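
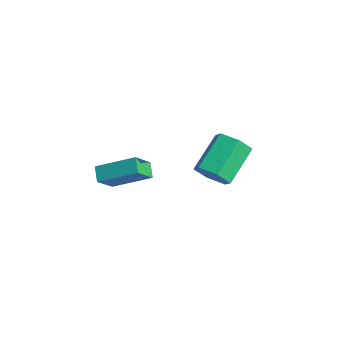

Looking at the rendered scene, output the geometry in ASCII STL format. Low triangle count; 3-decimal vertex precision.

solid 
facet normal -0.791 0.286 0.541
outer loop
vertex 3.841 -2.472 4.636
vertex 3.484 -1.552 3.628
vertex 2.704 -3.904 3.732
endloop
endfacet
facet normal 0.253 -0.652 0.715
outer loop
vertex 3.376 -4.148 3.272
vertex 3.841 -2.472 4.636
vertex 2.704 -3.904 3.732
endloop
endfacet
facet normal -0.791 0.286 0.541
outer loop
vertex 2.704 -3.904 3.732
vertex 3.484 -1.552 3.628
vertex 2.347 -2.985 2.724
endloop
endfacet
facet normal -0.558 -0.702 -0.443
outer loop
vertex 2.347 -2.985 2.724
vertex 3.376 -4.148 3.272
vertex 2.704 -3.904 3.732
endloop
endfacet
facet normal 0.558 0.702 0.443
outer loop
vertex 3.841 -2.472 4.636
vertex 4.156 -1.796 3.168
vertex 3.484 -1.552 3.628
endloop
endfacet
facet normal 0.253 -0.652 0.715
outer loop
vertex 4.513 -2.715 4.176
vertex 3.841 -2.472 4.636
vertex 3.376 -4.148 3.272
endloop
endfacet
facet normal 0.557 0.702 0.443
outer loop
vertex 4.513 -2.715 4.176
vertex 4.156 -1.796 3.168
vertex 3.841 -2.472 4.636
endloop
endfacet
facet normal -0.253 0.652 -0.715
outer loop
vertex 3.484 -1.552 3.628
vertex 4.156 -1.796 3.168
vertex 2.347 -2.985 2.724
endloop
endfacet
facet normal -0.557 -0.702 -0.443
outer loop
vertex 3.019 -3.228 2.264
vertex 3.376 -4.148 3.272
vertex 2.347 -2.985 2.724
endloop
endfacet
facet normal -0.253 0.652 -0.715
outer loop
vertex 2.347 -2.985 2.724
vertex 4.156 -1.796 3.168
vertex 3.019 -3.228 2.264
endloop
endfacet
facet normal 0.791 -0.286 -0.541
outer loop
vertex 3.019 -3.228 2.264
vertex 4.513 -2.715 4.176
vertex 3.376 -4.148 3.272
endloop
endfacet
facet normal 0.791 -0.286 -0.541
outer loop
vertex 4.156 -1.796 3.168
vertex 4.513 -2.715 4.176
vertex 3.019 -3.228 2.264
endloop
endfacet
facet normal 0.389 -0.751 -0.533
outer loop
vertex 5.18 1.622 2.106
vertex 4.338 1.143 2.167
vertex 4.498 1.75 1.428
endloop
endfacet
facet normal 0.595 0.647 -0.477
outer loop
vertex 5.18 1.622 2.106
vertex 4.498 1.75 1.428
vertex 4.343 3.237 3.252
endloop
endfacet
facet normal 0.595 0.647 -0.477
outer loop
vertex 4.343 3.237 3.252
vertex 4.498 1.75 1.428
vertex 3.661 3.365 2.574
endloop
endfacet
facet normal -0.390 0.751 0.534
outer loop
vertex 4.343 3.237 3.252
vertex 3.661 3.365 2.574
vertex 3.502 2.757 3.313
endloop
endfacet
facet normal 0.389 -0.751 -0.533
outer loop
vertex 4.498 1.75 1.428
vertex 4.338 1.143 2.167
vertex 3.657 1.271 1.489
endloop
endfacet
facet normal -0.311 0.438 -0.844
outer loop
vertex 4.498 1.75 1.428
vertex 3.657 1.271 1.489
vertex 3.661 3.365 2.574
endloop
endfacet
facet normal -0.311 0.438 -0.844
outer loop
vertex 3.661 3.365 2.574
vertex 3.657 1.271 1.489
vertex 2.82 2.886 2.635
endloop
endfacet
facet normal -0.389 0.751 0.534
outer loop
vertex 3.661 3.365 2.574
vertex 2.82 2.886 2.635
vertex 3.502 2.757 3.313
endloop
endfacet
facet normal 0.390 -0.751 -0.533
outer loop
vertex 3.657 1.271 1.489
vertex 4.338 1.143 2.167
vertex 3.497 0.663 2.228
endloop
endfacet
facet normal -0.906 -0.209 -0.368
outer loop
vertex 3.657 1.271 1.489
vertex 3.497 0.663 2.228
vertex 2.82 2.886 2.635
endloop
endfacet
facet normal -0.906 -0.209 -0.368
outer loop
vertex 2.82 2.886 2.635
vertex 3.497 0.663 2.228
vertex 2.66 2.278 3.374
endloop
endfacet
facet normal -0.389 0.751 0.534
outer loop
vertex 2.82 2.886 2.635
vertex 2.66 2.278 3.374
vertex 3.502 2.757 3.313
endloop
endfacet
facet normal 0.390 -0.751 -0.534
outer loop
vertex 3.497 0.663 2.228
vertex 4.338 1.143 2.167
vertex 4.179 0.535 2.906
endloop
endfacet
facet normal -0.595 -0.647 0.477
outer loop
vertex 3.497 0.663 2.228
vertex 4.179 0.535 2.906
vertex 2.66 2.278 3.374
endloop
endfacet
facet normal -0.595 -0.647 0.477
outer loop
vertex 2.66 2.278 3.374
vertex 4.179 0.535 2.906
vertex 3.342 2.15 4.052
endloop
endfacet
facet normal -0.389 0.751 0.533
outer loop
vertex 2.66 2.278 3.374
vertex 3.342 2.15 4.052
vertex 3.502 2.757 3.313
endloop
endfacet
facet normal 0.389 -0.751 -0.534
outer loop
vertex 4.179 0.535 2.906
vertex 4.338 1.143 2.167
vertex 5.02 1.014 2.845
endloop
endfacet
facet normal 0.311 -0.438 0.844
outer loop
vertex 4.179 0.535 2.906
vertex 5.02 1.014 2.845
vertex 3.342 2.15 4.052
endloop
endfacet
facet normal 0.311 -0.438 0.844
outer loop
vertex 3.342 2.15 4.052
vertex 5.02 1.014 2.845
vertex 4.183 2.629 3.991
endloop
endfacet
facet normal -0.389 0.751 0.533
outer loop
vertex 3.342 2.15 4.052
vertex 4.183 2.629 3.991
vertex 3.502 2.757 3.313
endloop
endfacet
facet normal 0.389 -0.751 -0.534
outer loop
vertex 5.02 1.014 2.845
vertex 4.338 1.143 2.167
vertex 5.18 1.622 2.106
endloop
endfacet
facet normal 0.906 0.209 0.368
outer loop
vertex 5.02 1.014 2.845
vertex 5.18 1.622 2.106
vertex 4.183 2.629 3.991
endloop
endfacet
facet normal 0.906 0.209 0.368
outer loop
vertex 4.183 2.629 3.991
vertex 5.18 1.622 2.106
vertex 4.343 3.237 3.252
endloop
endfacet
facet normal -0.390 0.751 0.533
outer loop
vertex 4.183 2.629 3.991
vertex 4.343 3.237 3.252
vertex 3.502 2.757 3.313
endloop
endfacet

endsolid


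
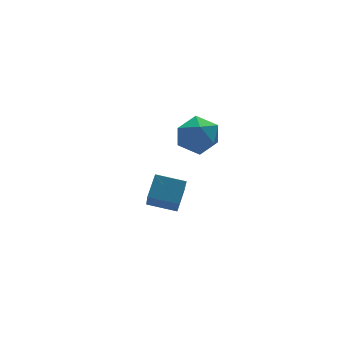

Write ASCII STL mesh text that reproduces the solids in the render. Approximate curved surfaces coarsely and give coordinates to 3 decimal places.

solid 
facet normal 0.349 -0.092 0.933
outer loop
vertex 0.428 -1.901 4.683
vertex 0.071 -3.001 4.708
vertex 1.136 -2.747 4.335
endloop
endfacet
facet normal 0.733 0.383 0.562
outer loop
vertex 0.428 -1.901 4.683
vertex 1.136 -2.747 4.335
vertex 1.079 -1.759 3.737
endloop
endfacet
facet normal 0.292 0.896 0.335
outer loop
vertex 0.428 -1.901 4.683
vertex 1.079 -1.759 3.737
vertex -0.021 -1.402 3.741
endloop
endfacet
facet normal -0.365 0.739 0.566
outer loop
vertex 0.428 -1.901 4.683
vertex -0.021 -1.402 3.741
vertex -0.644 -2.17 4.342
endloop
endfacet
facet normal -0.330 0.128 0.935
outer loop
vertex 0.428 -1.901 4.683
vertex -0.644 -2.17 4.342
vertex 0.071 -3.001 4.708
endloop
endfacet
facet normal 0.999 0.051 -0.011
outer loop
vertex 1.079 -1.759 3.737
vertex 1.136 -2.747 4.335
vertex 1.124 -2.77 3.178
endloop
endfacet
facet normal 0.377 -0.716 0.588
outer loop
vertex 1.136 -2.747 4.335
vertex 0.071 -3.001 4.708
vertex 0.501 -3.538 3.779
endloop
endfacet
facet normal -0.721 -0.360 0.592
outer loop
vertex 0.071 -3.001 4.708
vertex -0.644 -2.17 4.342
vertex -0.599 -3.181 3.783
endloop
endfacet
facet normal -0.778 0.628 -0.004
outer loop
vertex -0.644 -2.17 4.342
vertex -0.021 -1.402 3.741
vertex -0.656 -2.193 3.185
endloop
endfacet
facet normal 0.285 0.881 -0.378
outer loop
vertex -0.021 -1.402 3.741
vertex 1.079 -1.759 3.737
vertex 0.409 -1.939 2.812
endloop
endfacet
facet normal 0.365 -0.739 -0.566
outer loop
vertex 0.052 -3.039 2.837
vertex 1.124 -2.77 3.178
vertex 0.501 -3.538 3.779
endloop
endfacet
facet normal -0.292 -0.896 -0.335
outer loop
vertex 0.052 -3.039 2.837
vertex 0.501 -3.538 3.779
vertex -0.599 -3.181 3.783
endloop
endfacet
facet normal -0.733 -0.383 -0.562
outer loop
vertex 0.052 -3.039 2.837
vertex -0.599 -3.181 3.783
vertex -0.656 -2.193 3.185
endloop
endfacet
facet normal -0.349 0.092 -0.933
outer loop
vertex 0.052 -3.039 2.837
vertex -0.656 -2.193 3.185
vertex 0.409 -1.939 2.812
endloop
endfacet
facet normal 0.330 -0.128 -0.935
outer loop
vertex 0.052 -3.039 2.837
vertex 0.409 -1.939 2.812
vertex 1.124 -2.77 3.178
endloop
endfacet
facet normal 0.778 -0.628 0.004
outer loop
vertex 0.501 -3.538 3.779
vertex 1.124 -2.77 3.178
vertex 1.136 -2.747 4.335
endloop
endfacet
facet normal -0.285 -0.881 0.378
outer loop
vertex -0.599 -3.181 3.783
vertex 0.501 -3.538 3.779
vertex 0.071 -3.001 4.708
endloop
endfacet
facet normal -0.999 -0.051 0.011
outer loop
vertex -0.656 -2.193 3.185
vertex -0.599 -3.181 3.783
vertex -0.644 -2.17 4.342
endloop
endfacet
facet normal -0.377 0.716 -0.588
outer loop
vertex 0.409 -1.939 2.812
vertex -0.656 -2.193 3.185
vertex -0.021 -1.402 3.741
endloop
endfacet
facet normal 0.721 0.360 -0.592
outer loop
vertex 1.124 -2.77 3.178
vertex 0.409 -1.939 2.812
vertex 1.079 -1.759 3.737
endloop
endfacet
facet normal -0.568 -0.538 -0.622
outer loop
vertex -0.274 -1.58 -1.549
vertex -1.483 -0.66 -1.241
vertex 0.293 -0.288 -3.184
endloop
endfacet
facet normal 0.780 -0.594 -0.199
outer loop
vertex 1.083 0.46 -2.319
vertex -0.274 -1.58 -1.549
vertex 0.293 -0.288 -3.184
endloop
endfacet
facet normal -0.568 -0.538 -0.623
outer loop
vertex 0.293 -0.288 -3.184
vertex -1.483 -0.66 -1.241
vertex -0.916 0.633 -2.876
endloop
endfacet
facet normal 0.263 0.598 -0.757
outer loop
vertex -0.916 0.633 -2.876
vertex 1.083 0.46 -2.319
vertex 0.293 -0.288 -3.184
endloop
endfacet
facet normal -0.262 -0.598 0.757
outer loop
vertex -0.274 -1.58 -1.549
vertex -0.693 0.088 -0.376
vertex -1.483 -0.66 -1.241
endloop
endfacet
facet normal 0.780 -0.594 -0.199
outer loop
vertex 0.516 -0.833 -0.684
vertex -0.274 -1.58 -1.549
vertex 1.083 0.46 -2.319
endloop
endfacet
facet normal -0.263 -0.598 0.757
outer loop
vertex 0.516 -0.833 -0.684
vertex -0.693 0.088 -0.376
vertex -0.274 -1.58 -1.549
endloop
endfacet
facet normal -0.780 0.594 0.199
outer loop
vertex -1.483 -0.66 -1.241
vertex -0.693 0.088 -0.376
vertex -0.916 0.633 -2.876
endloop
endfacet
facet normal 0.263 0.599 -0.757
outer loop
vertex -0.126 1.38 -2.011
vertex 1.083 0.46 -2.319
vertex -0.916 0.633 -2.876
endloop
endfacet
facet normal -0.780 0.594 0.199
outer loop
vertex -0.916 0.633 -2.876
vertex -0.693 0.088 -0.376
vertex -0.126 1.38 -2.011
endloop
endfacet
facet normal 0.568 0.538 0.623
outer loop
vertex -0.126 1.38 -2.011
vertex 0.516 -0.833 -0.684
vertex 1.083 0.46 -2.319
endloop
endfacet
facet normal 0.568 0.538 0.622
outer loop
vertex -0.693 0.088 -0.376
vertex 0.516 -0.833 -0.684
vertex -0.126 1.38 -2.011
endloop
endfacet

endsolid


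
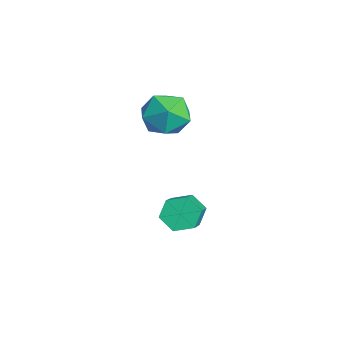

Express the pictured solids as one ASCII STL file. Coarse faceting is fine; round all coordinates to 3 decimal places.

solid 
facet normal -0.781 0.306 -0.544
outer loop
vertex 1.235 3.457 -2.62
vertex 0.904 3.822 -1.94
vertex 1.422 4.256 -2.439
endloop
endfacet
facet normal 0.583 0.047 -0.811
outer loop
vertex 1.235 3.457 -2.62
vertex 1.422 4.256 -2.439
vertex 2.727 2.873 -1.581
endloop
endfacet
facet normal 0.584 0.048 -0.810
outer loop
vertex 2.727 2.873 -1.581
vertex 1.422 4.256 -2.439
vertex 2.914 3.671 -1.399
endloop
endfacet
facet normal 0.781 -0.307 0.544
outer loop
vertex 2.727 2.873 -1.581
vertex 2.914 3.671 -1.399
vertex 2.396 3.238 -0.9
endloop
endfacet
facet normal -0.781 0.306 -0.544
outer loop
vertex 1.422 4.256 -2.439
vertex 0.904 3.822 -1.94
vertex 1.091 4.621 -1.759
endloop
endfacet
facet normal 0.485 0.847 -0.219
outer loop
vertex 1.422 4.256 -2.439
vertex 1.091 4.621 -1.759
vertex 2.914 3.671 -1.399
endloop
endfacet
facet normal 0.485 0.847 -0.219
outer loop
vertex 2.914 3.671 -1.399
vertex 1.091 4.621 -1.759
vertex 2.583 4.036 -0.719
endloop
endfacet
facet normal 0.781 -0.306 0.545
outer loop
vertex 2.914 3.671 -1.399
vertex 2.583 4.036 -0.719
vertex 2.396 3.238 -0.9
endloop
endfacet
facet normal -0.781 0.306 -0.544
outer loop
vertex 1.091 4.621 -1.759
vertex 0.904 3.822 -1.94
vertex 0.573 4.187 -1.259
endloop
endfacet
facet normal -0.099 0.800 0.592
outer loop
vertex 1.091 4.621 -1.759
vertex 0.573 4.187 -1.259
vertex 2.583 4.036 -0.719
endloop
endfacet
facet normal -0.099 0.800 0.592
outer loop
vertex 2.583 4.036 -0.719
vertex 0.573 4.187 -1.259
vertex 2.065 3.603 -0.22
endloop
endfacet
facet normal 0.781 -0.306 0.545
outer loop
vertex 2.583 4.036 -0.719
vertex 2.065 3.603 -0.22
vertex 2.396 3.238 -0.9
endloop
endfacet
facet normal -0.781 0.307 -0.544
outer loop
vertex 0.573 4.187 -1.259
vertex 0.904 3.822 -1.94
vertex 0.386 3.389 -1.441
endloop
endfacet
facet normal -0.583 -0.048 0.811
outer loop
vertex 0.573 4.187 -1.259
vertex 0.386 3.389 -1.441
vertex 2.065 3.603 -0.22
endloop
endfacet
facet normal -0.584 -0.047 0.811
outer loop
vertex 2.065 3.603 -0.22
vertex 0.386 3.389 -1.441
vertex 1.878 2.804 -0.401
endloop
endfacet
facet normal 0.781 -0.306 0.544
outer loop
vertex 2.065 3.603 -0.22
vertex 1.878 2.804 -0.401
vertex 2.396 3.238 -0.9
endloop
endfacet
facet normal -0.781 0.306 -0.545
outer loop
vertex 0.386 3.389 -1.441
vertex 0.904 3.822 -1.94
vertex 0.717 3.024 -2.121
endloop
endfacet
facet normal -0.485 -0.847 0.219
outer loop
vertex 0.386 3.389 -1.441
vertex 0.717 3.024 -2.121
vertex 1.878 2.804 -0.401
endloop
endfacet
facet normal -0.485 -0.847 0.219
outer loop
vertex 1.878 2.804 -0.401
vertex 0.717 3.024 -2.121
vertex 2.209 2.439 -1.081
endloop
endfacet
facet normal 0.781 -0.306 0.544
outer loop
vertex 1.878 2.804 -0.401
vertex 2.209 2.439 -1.081
vertex 2.396 3.238 -0.9
endloop
endfacet
facet normal -0.781 0.306 -0.545
outer loop
vertex 0.717 3.024 -2.121
vertex 0.904 3.822 -1.94
vertex 1.235 3.457 -2.62
endloop
endfacet
facet normal 0.099 -0.800 -0.592
outer loop
vertex 0.717 3.024 -2.121
vertex 1.235 3.457 -2.62
vertex 2.209 2.439 -1.081
endloop
endfacet
facet normal 0.099 -0.800 -0.592
outer loop
vertex 2.209 2.439 -1.081
vertex 1.235 3.457 -2.62
vertex 2.727 2.873 -1.581
endloop
endfacet
facet normal 0.781 -0.306 0.544
outer loop
vertex 2.209 2.439 -1.081
vertex 2.727 2.873 -1.581
vertex 2.396 3.238 -0.9
endloop
endfacet
facet normal 0.252 0.855 -0.454
outer loop
vertex -0.228 3.807 1.898
vertex -0.834 4.403 2.683
vertex 0.284 4.172 2.87
endloop
endfacet
facet normal 0.762 0.362 -0.537
outer loop
vertex -0.228 3.807 1.898
vertex 0.284 4.172 2.87
vertex 0.502 3.111 2.464
endloop
endfacet
facet normal 0.471 -0.204 -0.858
outer loop
vertex -0.228 3.807 1.898
vertex 0.502 3.111 2.464
vertex -0.481 2.686 2.026
endloop
endfacet
facet normal -0.220 -0.062 -0.974
outer loop
vertex -0.228 3.807 1.898
vertex -0.481 2.686 2.026
vertex -1.307 3.484 2.162
endloop
endfacet
facet normal -0.354 0.593 -0.723
outer loop
vertex -0.228 3.807 1.898
vertex -1.307 3.484 2.162
vertex -0.834 4.403 2.683
endloop
endfacet
facet normal 0.981 0.159 0.111
outer loop
vertex 0.502 3.111 2.464
vertex 0.284 4.172 2.87
vertex 0.347 3.276 3.598
endloop
endfacet
facet normal 0.156 0.956 0.247
outer loop
vertex 0.284 4.172 2.87
vertex -0.834 4.403 2.683
vertex -0.479 4.074 3.734
endloop
endfacet
facet normal -0.825 0.532 -0.190
outer loop
vertex -0.834 4.403 2.683
vertex -1.307 3.484 2.162
vertex -1.462 3.649 3.296
endloop
endfacet
facet normal -0.607 -0.527 -0.596
outer loop
vertex -1.307 3.484 2.162
vertex -0.481 2.686 2.026
vertex -1.244 2.588 2.89
endloop
endfacet
facet normal 0.510 -0.757 -0.409
outer loop
vertex -0.481 2.686 2.026
vertex 0.502 3.111 2.464
vertex -0.126 2.357 3.077
endloop
endfacet
facet normal 0.220 0.062 0.974
outer loop
vertex -0.732 2.953 3.862
vertex 0.347 3.276 3.598
vertex -0.479 4.074 3.734
endloop
endfacet
facet normal -0.471 0.204 0.858
outer loop
vertex -0.732 2.953 3.862
vertex -0.479 4.074 3.734
vertex -1.462 3.649 3.296
endloop
endfacet
facet normal -0.762 -0.362 0.537
outer loop
vertex -0.732 2.953 3.862
vertex -1.462 3.649 3.296
vertex -1.244 2.588 2.89
endloop
endfacet
facet normal -0.252 -0.855 0.454
outer loop
vertex -0.732 2.953 3.862
vertex -1.244 2.588 2.89
vertex -0.126 2.357 3.077
endloop
endfacet
facet normal 0.354 -0.593 0.723
outer loop
vertex -0.732 2.953 3.862
vertex -0.126 2.357 3.077
vertex 0.347 3.276 3.598
endloop
endfacet
facet normal 0.607 0.527 0.596
outer loop
vertex -0.479 4.074 3.734
vertex 0.347 3.276 3.598
vertex 0.284 4.172 2.87
endloop
endfacet
facet normal -0.510 0.757 0.409
outer loop
vertex -1.462 3.649 3.296
vertex -0.479 4.074 3.734
vertex -0.834 4.403 2.683
endloop
endfacet
facet normal -0.981 -0.159 -0.111
outer loop
vertex -1.244 2.588 2.89
vertex -1.462 3.649 3.296
vertex -1.307 3.484 2.162
endloop
endfacet
facet normal -0.156 -0.956 -0.247
outer loop
vertex -0.126 2.357 3.077
vertex -1.244 2.588 2.89
vertex -0.481 2.686 2.026
endloop
endfacet
facet normal 0.825 -0.532 0.190
outer loop
vertex 0.347 3.276 3.598
vertex -0.126 2.357 3.077
vertex 0.502 3.111 2.464
endloop
endfacet

endsolid


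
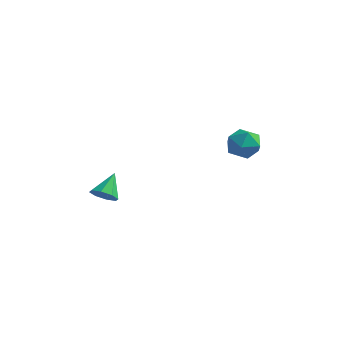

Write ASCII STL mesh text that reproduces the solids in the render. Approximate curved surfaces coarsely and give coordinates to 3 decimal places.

solid 
facet normal 0.117 0.495 0.861
outer loop
vertex 3.692 -1.787 0.662
vertex 2.903 -2.007 0.896
vertex 3.561 -2.509 1.095
endloop
endfacet
facet normal 0.742 0.241 0.626
outer loop
vertex 3.692 -1.787 0.662
vertex 3.561 -2.509 1.095
vertex 4.108 -2.497 0.442
endloop
endfacet
facet normal 0.859 0.511 -0.024
outer loop
vertex 3.692 -1.787 0.662
vertex 4.108 -2.497 0.442
vertex 3.788 -1.987 -0.16
endloop
endfacet
facet normal 0.306 0.933 -0.191
outer loop
vertex 3.692 -1.787 0.662
vertex 3.788 -1.987 -0.16
vertex 3.043 -1.685 0.12
endloop
endfacet
facet normal -0.152 0.922 0.355
outer loop
vertex 3.692 -1.787 0.662
vertex 3.043 -1.685 0.12
vertex 2.903 -2.007 0.896
endloop
endfacet
facet normal 0.682 -0.467 0.563
outer loop
vertex 4.108 -2.497 0.442
vertex 3.561 -2.509 1.095
vertex 3.577 -3.155 0.54
endloop
endfacet
facet normal -0.329 -0.057 0.943
outer loop
vertex 3.561 -2.509 1.095
vertex 2.903 -2.007 0.896
vertex 2.832 -2.853 0.82
endloop
endfacet
facet normal -0.763 0.634 0.126
outer loop
vertex 2.903 -2.007 0.896
vertex 3.043 -1.685 0.12
vertex 2.512 -2.343 0.218
endloop
endfacet
facet normal -0.021 0.651 -0.759
outer loop
vertex 3.043 -1.685 0.12
vertex 3.788 -1.987 -0.16
vertex 3.059 -2.331 -0.435
endloop
endfacet
facet normal 0.872 -0.029 -0.488
outer loop
vertex 3.788 -1.987 -0.16
vertex 4.108 -2.497 0.442
vertex 3.717 -2.833 -0.236
endloop
endfacet
facet normal -0.306 -0.933 0.191
outer loop
vertex 2.928 -3.053 -0.002
vertex 3.577 -3.155 0.54
vertex 2.832 -2.853 0.82
endloop
endfacet
facet normal -0.859 -0.511 0.024
outer loop
vertex 2.928 -3.053 -0.002
vertex 2.832 -2.853 0.82
vertex 2.512 -2.343 0.218
endloop
endfacet
facet normal -0.742 -0.241 -0.626
outer loop
vertex 2.928 -3.053 -0.002
vertex 2.512 -2.343 0.218
vertex 3.059 -2.331 -0.435
endloop
endfacet
facet normal -0.117 -0.495 -0.861
outer loop
vertex 2.928 -3.053 -0.002
vertex 3.059 -2.331 -0.435
vertex 3.717 -2.833 -0.236
endloop
endfacet
facet normal 0.152 -0.922 -0.355
outer loop
vertex 2.928 -3.053 -0.002
vertex 3.717 -2.833 -0.236
vertex 3.577 -3.155 0.54
endloop
endfacet
facet normal 0.021 -0.651 0.759
outer loop
vertex 2.832 -2.853 0.82
vertex 3.577 -3.155 0.54
vertex 3.561 -2.509 1.095
endloop
endfacet
facet normal -0.872 0.029 0.488
outer loop
vertex 2.512 -2.343 0.218
vertex 2.832 -2.853 0.82
vertex 2.903 -2.007 0.896
endloop
endfacet
facet normal -0.682 0.467 -0.563
outer loop
vertex 3.059 -2.331 -0.435
vertex 2.512 -2.343 0.218
vertex 3.043 -1.685 0.12
endloop
endfacet
facet normal 0.329 0.057 -0.943
outer loop
vertex 3.717 -2.833 -0.236
vertex 3.059 -2.331 -0.435
vertex 3.788 -1.987 -0.16
endloop
endfacet
facet normal 0.763 -0.634 -0.126
outer loop
vertex 3.577 -3.155 0.54
vertex 3.717 -2.833 -0.236
vertex 4.108 -2.497 0.442
endloop
endfacet
facet normal 0.046 -0.755 -0.655
outer loop
vertex -1.701 -4.714 -3.08
vertex -2.259 -4.492 -3.375
vertex -1.604 -4.381 -3.457
endloop
endfacet
facet normal 0.870 0.237 0.433
outer loop
vertex -1.701 -4.714 -3.08
vertex -1.604 -4.381 -3.457
vertex -2.321 -3.488 -2.505
endloop
endfacet
facet normal 0.046 -0.754 -0.655
outer loop
vertex -1.604 -4.381 -3.457
vertex -2.259 -4.492 -3.375
vertex -1.891 -4.112 -3.787
endloop
endfacet
facet normal 0.731 0.677 -0.084
outer loop
vertex -1.604 -4.381 -3.457
vertex -1.891 -4.112 -3.787
vertex -2.321 -3.488 -2.505
endloop
endfacet
facet normal 0.046 -0.754 -0.655
outer loop
vertex -1.891 -4.112 -3.787
vertex -2.259 -4.492 -3.375
vertex -2.394 -4.066 -3.875
endloop
endfacet
facet normal 0.151 0.908 -0.391
outer loop
vertex -1.891 -4.112 -3.787
vertex -2.394 -4.066 -3.875
vertex -2.321 -3.488 -2.505
endloop
endfacet
facet normal 0.046 -0.754 -0.655
outer loop
vertex -2.394 -4.066 -3.875
vertex -2.259 -4.492 -3.375
vertex -2.818 -4.269 -3.671
endloop
endfacet
facet normal -0.527 0.793 -0.306
outer loop
vertex -2.394 -4.066 -3.875
vertex -2.818 -4.269 -3.671
vertex -2.321 -3.488 -2.505
endloop
endfacet
facet normal 0.047 -0.754 -0.656
outer loop
vertex -2.818 -4.269 -3.671
vertex -2.259 -4.492 -3.375
vertex -2.915 -4.603 -3.294
endloop
endfacet
facet normal -0.909 0.399 0.120
outer loop
vertex -2.818 -4.269 -3.671
vertex -2.915 -4.603 -3.294
vertex -2.321 -3.488 -2.505
endloop
endfacet
facet normal 0.047 -0.755 -0.654
outer loop
vertex -2.915 -4.603 -3.294
vertex -2.259 -4.492 -3.375
vertex -2.628 -4.871 -2.964
endloop
endfacet
facet normal -0.770 -0.040 0.637
outer loop
vertex -2.915 -4.603 -3.294
vertex -2.628 -4.871 -2.964
vertex -2.321 -3.488 -2.505
endloop
endfacet
facet normal 0.046 -0.754 -0.655
outer loop
vertex -2.628 -4.871 -2.964
vertex -2.259 -4.492 -3.375
vertex -2.125 -4.917 -2.876
endloop
endfacet
facet normal -0.190 -0.271 0.944
outer loop
vertex -2.628 -4.871 -2.964
vertex -2.125 -4.917 -2.876
vertex -2.321 -3.488 -2.505
endloop
endfacet
facet normal 0.046 -0.754 -0.655
outer loop
vertex -2.125 -4.917 -2.876
vertex -2.259 -4.492 -3.375
vertex -1.701 -4.714 -3.08
endloop
endfacet
facet normal 0.488 -0.156 0.859
outer loop
vertex -2.125 -4.917 -2.876
vertex -1.701 -4.714 -3.08
vertex -2.321 -3.488 -2.505
endloop
endfacet

endsolid


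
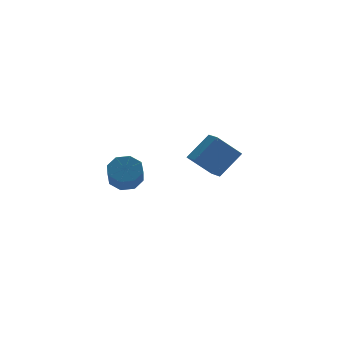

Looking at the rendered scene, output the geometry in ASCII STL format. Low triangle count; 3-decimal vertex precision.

solid 
facet normal -0.715 0.065 0.696
outer loop
vertex 2.907 2.655 0.079
vertex 2.807 3.852 -0.136
vertex 1.421 2.263 -1.41
endloop
endfacet
facet normal 0.082 -0.981 0.176
outer loop
vertex 2.893 2.128 -2.844
vertex 2.907 2.655 0.079
vertex 1.421 2.263 -1.41
endloop
endfacet
facet normal -0.715 0.065 0.696
outer loop
vertex 1.421 2.263 -1.41
vertex 2.807 3.852 -0.136
vertex 1.321 3.46 -1.625
endloop
endfacet
facet normal -0.695 -0.183 -0.696
outer loop
vertex 1.321 3.46 -1.625
vertex 2.893 2.128 -2.844
vertex 1.421 2.263 -1.41
endloop
endfacet
facet normal 0.695 0.183 0.696
outer loop
vertex 2.907 2.655 0.079
vertex 4.279 3.717 -1.57
vertex 2.807 3.852 -0.136
endloop
endfacet
facet normal 0.082 -0.981 0.176
outer loop
vertex 4.379 2.52 -1.355
vertex 2.907 2.655 0.079
vertex 2.893 2.128 -2.844
endloop
endfacet
facet normal 0.695 0.183 0.696
outer loop
vertex 4.379 2.52 -1.355
vertex 4.279 3.717 -1.57
vertex 2.907 2.655 0.079
endloop
endfacet
facet normal -0.082 0.981 -0.176
outer loop
vertex 2.807 3.852 -0.136
vertex 4.279 3.717 -1.57
vertex 1.321 3.46 -1.625
endloop
endfacet
facet normal -0.695 -0.183 -0.696
outer loop
vertex 2.793 3.325 -3.059
vertex 2.893 2.128 -2.844
vertex 1.321 3.46 -1.625
endloop
endfacet
facet normal -0.082 0.981 -0.176
outer loop
vertex 1.321 3.46 -1.625
vertex 4.279 3.717 -1.57
vertex 2.793 3.325 -3.059
endloop
endfacet
facet normal 0.715 -0.065 -0.696
outer loop
vertex 2.793 3.325 -3.059
vertex 4.379 2.52 -1.355
vertex 2.893 2.128 -2.844
endloop
endfacet
facet normal 0.715 -0.065 -0.696
outer loop
vertex 4.279 3.717 -1.57
vertex 4.379 2.52 -1.355
vertex 2.793 3.325 -3.059
endloop
endfacet
facet normal 0.204 0.672 -0.712
outer loop
vertex -3.299 -0.704 -0.002
vertex -3.752 -1.293 -0.687
vertex -4.054 -0.55 -0.073
endloop
endfacet
facet normal 0.080 0.714 0.696
outer loop
vertex -3.299 -0.704 -0.002
vertex -4.054 -0.55 -0.073
vertex -3.596 -1.678 1.031
endloop
endfacet
facet normal 0.081 0.714 0.696
outer loop
vertex -3.596 -1.678 1.031
vertex -4.054 -0.55 -0.073
vertex -4.35 -1.523 0.96
endloop
endfacet
facet normal -0.205 -0.671 0.713
outer loop
vertex -3.596 -1.678 1.031
vertex -4.35 -1.523 0.96
vertex -4.048 -2.267 0.347
endloop
endfacet
facet normal 0.205 0.672 -0.712
outer loop
vertex -4.054 -0.55 -0.073
vertex -3.752 -1.293 -0.687
vertex -4.631 -0.831 -0.504
endloop
endfacet
facet normal -0.633 0.646 0.427
outer loop
vertex -4.054 -0.55 -0.073
vertex -4.631 -0.831 -0.504
vertex -4.35 -1.523 0.96
endloop
endfacet
facet normal -0.633 0.646 0.427
outer loop
vertex -4.35 -1.523 0.96
vertex -4.631 -0.831 -0.504
vertex -4.928 -1.804 0.529
endloop
endfacet
facet normal -0.205 -0.671 0.713
outer loop
vertex -4.35 -1.523 0.96
vertex -4.928 -1.804 0.529
vertex -4.048 -2.267 0.347
endloop
endfacet
facet normal 0.204 0.671 -0.713
outer loop
vertex -4.631 -0.831 -0.504
vertex -3.752 -1.293 -0.687
vertex -4.693 -1.383 -1.041
endloop
endfacet
facet normal -0.976 0.200 -0.093
outer loop
vertex -4.631 -0.831 -0.504
vertex -4.693 -1.383 -1.041
vertex -4.928 -1.804 0.529
endloop
endfacet
facet normal -0.976 0.200 -0.093
outer loop
vertex -4.928 -1.804 0.529
vertex -4.693 -1.383 -1.041
vertex -4.99 -2.356 -0.008
endloop
endfacet
facet normal -0.205 -0.670 0.713
outer loop
vertex -4.928 -1.804 0.529
vertex -4.99 -2.356 -0.008
vertex -4.048 -2.267 0.347
endloop
endfacet
facet normal 0.204 0.671 -0.713
outer loop
vertex -4.693 -1.383 -1.041
vertex -3.752 -1.293 -0.687
vertex -4.204 -1.882 -1.371
endloop
endfacet
facet normal -0.747 -0.363 -0.557
outer loop
vertex -4.693 -1.383 -1.041
vertex -4.204 -1.882 -1.371
vertex -4.99 -2.356 -0.008
endloop
endfacet
facet normal -0.747 -0.363 -0.557
outer loop
vertex -4.99 -2.356 -0.008
vertex -4.204 -1.882 -1.371
vertex -4.501 -2.856 -0.338
endloop
endfacet
facet normal -0.205 -0.671 0.713
outer loop
vertex -4.99 -2.356 -0.008
vertex -4.501 -2.856 -0.338
vertex -4.048 -2.267 0.347
endloop
endfacet
facet normal 0.205 0.671 -0.713
outer loop
vertex -4.204 -1.882 -1.371
vertex -3.752 -1.293 -0.687
vertex -3.45 -2.037 -1.3
endloop
endfacet
facet normal -0.081 -0.713 -0.696
outer loop
vertex -4.204 -1.882 -1.371
vertex -3.45 -2.037 -1.3
vertex -4.501 -2.856 -0.338
endloop
endfacet
facet normal -0.080 -0.714 -0.696
outer loop
vertex -4.501 -2.856 -0.338
vertex -3.45 -2.037 -1.3
vertex -3.746 -3.01 -0.267
endloop
endfacet
facet normal -0.204 -0.672 0.712
outer loop
vertex -4.501 -2.856 -0.338
vertex -3.746 -3.01 -0.267
vertex -4.048 -2.267 0.347
endloop
endfacet
facet normal 0.205 0.671 -0.713
outer loop
vertex -3.45 -2.037 -1.3
vertex -3.752 -1.293 -0.687
vertex -2.872 -1.756 -0.869
endloop
endfacet
facet normal 0.633 -0.646 -0.427
outer loop
vertex -3.45 -2.037 -1.3
vertex -2.872 -1.756 -0.869
vertex -3.746 -3.01 -0.267
endloop
endfacet
facet normal 0.633 -0.646 -0.426
outer loop
vertex -3.746 -3.01 -0.267
vertex -2.872 -1.756 -0.869
vertex -3.169 -2.729 0.164
endloop
endfacet
facet normal -0.205 -0.672 0.712
outer loop
vertex -3.746 -3.01 -0.267
vertex -3.169 -2.729 0.164
vertex -4.048 -2.267 0.347
endloop
endfacet
facet normal 0.205 0.670 -0.713
outer loop
vertex -2.872 -1.756 -0.869
vertex -3.752 -1.293 -0.687
vertex -2.81 -1.204 -0.332
endloop
endfacet
facet normal 0.976 -0.200 0.093
outer loop
vertex -2.872 -1.756 -0.869
vertex -2.81 -1.204 -0.332
vertex -3.169 -2.729 0.164
endloop
endfacet
facet normal 0.976 -0.200 0.093
outer loop
vertex -3.169 -2.729 0.164
vertex -2.81 -1.204 -0.332
vertex -3.107 -2.177 0.701
endloop
endfacet
facet normal -0.204 -0.671 0.713
outer loop
vertex -3.169 -2.729 0.164
vertex -3.107 -2.177 0.701
vertex -4.048 -2.267 0.347
endloop
endfacet
facet normal 0.205 0.671 -0.713
outer loop
vertex -2.81 -1.204 -0.332
vertex -3.752 -1.293 -0.687
vertex -3.299 -0.704 -0.002
endloop
endfacet
facet normal 0.747 0.363 0.557
outer loop
vertex -2.81 -1.204 -0.332
vertex -3.299 -0.704 -0.002
vertex -3.107 -2.177 0.701
endloop
endfacet
facet normal 0.747 0.363 0.557
outer loop
vertex -3.107 -2.177 0.701
vertex -3.299 -0.704 -0.002
vertex -3.596 -1.678 1.031
endloop
endfacet
facet normal -0.204 -0.671 0.713
outer loop
vertex -3.107 -2.177 0.701
vertex -3.596 -1.678 1.031
vertex -4.048 -2.267 0.347
endloop
endfacet

endsolid


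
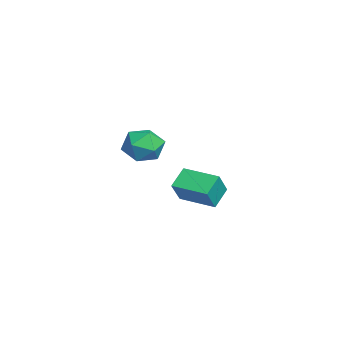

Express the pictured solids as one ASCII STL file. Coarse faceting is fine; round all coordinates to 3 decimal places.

solid 
facet normal -0.511 0.299 -0.806
outer loop
vertex -2.914 1.659 -2.724
vertex -1.96 3.039 -2.817
vertex -2.185 1.11 -3.39
endloop
endfacet
facet normal -0.568 -0.821 0.055
outer loop
vertex -1.52 0.721 -2.343
vertex -2.914 1.659 -2.724
vertex -2.185 1.11 -3.39
endloop
endfacet
facet normal -0.512 0.299 -0.805
outer loop
vertex -2.185 1.11 -3.39
vertex -1.96 3.039 -2.817
vertex -1.231 2.49 -3.484
endloop
endfacet
facet normal 0.645 -0.486 -0.590
outer loop
vertex -1.231 2.49 -3.484
vertex -1.52 0.721 -2.343
vertex -2.185 1.11 -3.39
endloop
endfacet
facet normal -0.645 0.486 0.590
outer loop
vertex -2.914 1.659 -2.724
vertex -1.295 2.65 -1.77
vertex -1.96 3.039 -2.817
endloop
endfacet
facet normal -0.568 -0.821 0.055
outer loop
vertex -2.249 1.27 -1.676
vertex -2.914 1.659 -2.724
vertex -1.52 0.721 -2.343
endloop
endfacet
facet normal -0.645 0.486 0.590
outer loop
vertex -2.249 1.27 -1.676
vertex -1.295 2.65 -1.77
vertex -2.914 1.659 -2.724
endloop
endfacet
facet normal 0.568 0.821 -0.055
outer loop
vertex -1.96 3.039 -2.817
vertex -1.295 2.65 -1.77
vertex -1.231 2.49 -3.484
endloop
endfacet
facet normal 0.645 -0.486 -0.590
outer loop
vertex -0.566 2.101 -2.436
vertex -1.52 0.721 -2.343
vertex -1.231 2.49 -3.484
endloop
endfacet
facet normal 0.568 0.821 -0.055
outer loop
vertex -1.231 2.49 -3.484
vertex -1.295 2.65 -1.77
vertex -0.566 2.101 -2.436
endloop
endfacet
facet normal 0.512 -0.299 0.805
outer loop
vertex -0.566 2.101 -2.436
vertex -2.249 1.27 -1.676
vertex -1.52 0.721 -2.343
endloop
endfacet
facet normal 0.511 -0.299 0.806
outer loop
vertex -1.295 2.65 -1.77
vertex -2.249 1.27 -1.676
vertex -0.566 2.101 -2.436
endloop
endfacet
facet normal -0.139 0.652 0.746
outer loop
vertex 2.925 0.2 2.013
vertex 2.336 -0.367 2.399
vertex 3.214 -0.418 2.607
endloop
endfacet
facet normal 0.521 0.705 0.480
outer loop
vertex 2.925 0.2 2.013
vertex 3.214 -0.418 2.607
vertex 3.689 -0.257 1.855
endloop
endfacet
facet normal 0.468 0.857 -0.214
outer loop
vertex 2.925 0.2 2.013
vertex 3.689 -0.257 1.855
vertex 3.105 -0.106 1.182
endloop
endfacet
facet normal -0.225 0.897 -0.379
outer loop
vertex 2.925 0.2 2.013
vertex 3.105 -0.106 1.182
vertex 2.268 -0.174 1.518
endloop
endfacet
facet normal -0.600 0.770 0.215
outer loop
vertex 2.925 0.2 2.013
vertex 2.268 -0.174 1.518
vertex 2.336 -0.367 2.399
endloop
endfacet
facet normal 0.837 0.068 0.543
outer loop
vertex 3.689 -0.257 1.855
vertex 3.214 -0.418 2.607
vertex 3.572 -1.106 2.142
endloop
endfacet
facet normal -0.232 -0.019 0.973
outer loop
vertex 3.214 -0.418 2.607
vertex 2.336 -0.367 2.399
vertex 2.735 -1.174 2.478
endloop
endfacet
facet normal -0.978 0.173 0.113
outer loop
vertex 2.336 -0.367 2.399
vertex 2.268 -0.174 1.518
vertex 2.151 -1.023 1.805
endloop
endfacet
facet normal -0.371 0.380 -0.847
outer loop
vertex 2.268 -0.174 1.518
vertex 3.105 -0.106 1.182
vertex 2.626 -0.862 1.053
endloop
endfacet
facet normal 0.751 0.314 -0.581
outer loop
vertex 3.105 -0.106 1.182
vertex 3.689 -0.257 1.855
vertex 3.504 -0.913 1.261
endloop
endfacet
facet normal 0.225 -0.897 0.379
outer loop
vertex 2.915 -1.48 1.647
vertex 3.572 -1.106 2.142
vertex 2.735 -1.174 2.478
endloop
endfacet
facet normal -0.468 -0.857 0.214
outer loop
vertex 2.915 -1.48 1.647
vertex 2.735 -1.174 2.478
vertex 2.151 -1.023 1.805
endloop
endfacet
facet normal -0.521 -0.705 -0.480
outer loop
vertex 2.915 -1.48 1.647
vertex 2.151 -1.023 1.805
vertex 2.626 -0.862 1.053
endloop
endfacet
facet normal 0.139 -0.652 -0.746
outer loop
vertex 2.915 -1.48 1.647
vertex 2.626 -0.862 1.053
vertex 3.504 -0.913 1.261
endloop
endfacet
facet normal 0.600 -0.770 -0.215
outer loop
vertex 2.915 -1.48 1.647
vertex 3.504 -0.913 1.261
vertex 3.572 -1.106 2.142
endloop
endfacet
facet normal 0.371 -0.380 0.847
outer loop
vertex 2.735 -1.174 2.478
vertex 3.572 -1.106 2.142
vertex 3.214 -0.418 2.607
endloop
endfacet
facet normal -0.751 -0.314 0.581
outer loop
vertex 2.151 -1.023 1.805
vertex 2.735 -1.174 2.478
vertex 2.336 -0.367 2.399
endloop
endfacet
facet normal -0.837 -0.068 -0.543
outer loop
vertex 2.626 -0.862 1.053
vertex 2.151 -1.023 1.805
vertex 2.268 -0.174 1.518
endloop
endfacet
facet normal 0.232 0.019 -0.973
outer loop
vertex 3.504 -0.913 1.261
vertex 2.626 -0.862 1.053
vertex 3.105 -0.106 1.182
endloop
endfacet
facet normal 0.978 -0.173 -0.113
outer loop
vertex 3.572 -1.106 2.142
vertex 3.504 -0.913 1.261
vertex 3.689 -0.257 1.855
endloop
endfacet

endsolid


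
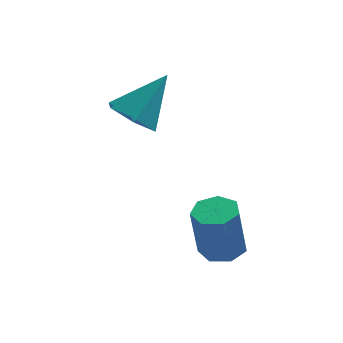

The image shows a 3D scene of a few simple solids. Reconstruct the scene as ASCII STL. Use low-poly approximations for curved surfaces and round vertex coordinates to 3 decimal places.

solid 
facet normal 0.129 0.078 -0.989
outer loop
vertex 3.909 -3.19 -1.077
vertex 3.165 -2.934 -1.154
vertex 3.822 -2.511 -1.035
endloop
endfacet
facet normal 0.984 0.118 0.137
outer loop
vertex 3.909 -3.19 -1.077
vertex 3.822 -2.511 -1.035
vertex 3.658 -3.342 0.85
endloop
endfacet
facet normal 0.984 0.117 0.137
outer loop
vertex 3.658 -3.342 0.85
vertex 3.822 -2.511 -1.035
vertex 3.571 -2.664 0.893
endloop
endfacet
facet normal -0.128 -0.079 0.989
outer loop
vertex 3.658 -3.342 0.85
vertex 3.571 -2.664 0.893
vertex 2.915 -3.086 0.774
endloop
endfacet
facet normal 0.129 0.078 -0.989
outer loop
vertex 3.822 -2.511 -1.035
vertex 3.165 -2.934 -1.154
vertex 3.241 -2.151 -1.082
endloop
endfacet
facet normal 0.514 0.847 0.134
outer loop
vertex 3.822 -2.511 -1.035
vertex 3.241 -2.151 -1.082
vertex 3.571 -2.664 0.893
endloop
endfacet
facet normal 0.515 0.847 0.134
outer loop
vertex 3.571 -2.664 0.893
vertex 3.241 -2.151 -1.082
vertex 2.99 -2.303 0.846
endloop
endfacet
facet normal -0.129 -0.079 0.989
outer loop
vertex 3.571 -2.664 0.893
vertex 2.99 -2.303 0.846
vertex 2.915 -3.086 0.774
endloop
endfacet
facet normal 0.128 0.078 -0.989
outer loop
vertex 3.241 -2.151 -1.082
vertex 3.165 -2.934 -1.154
vertex 2.603 -2.38 -1.183
endloop
endfacet
facet normal -0.342 0.939 0.030
outer loop
vertex 3.241 -2.151 -1.082
vertex 2.603 -2.38 -1.183
vertex 2.99 -2.303 0.846
endloop
endfacet
facet normal -0.342 0.939 0.030
outer loop
vertex 2.99 -2.303 0.846
vertex 2.603 -2.38 -1.183
vertex 2.352 -2.532 0.744
endloop
endfacet
facet normal -0.130 -0.078 0.988
outer loop
vertex 2.99 -2.303 0.846
vertex 2.352 -2.532 0.744
vertex 2.915 -3.086 0.774
endloop
endfacet
facet normal 0.128 0.078 -0.989
outer loop
vertex 2.603 -2.38 -1.183
vertex 3.165 -2.934 -1.154
vertex 2.388 -3.026 -1.262
endloop
endfacet
facet normal -0.941 0.325 -0.097
outer loop
vertex 2.603 -2.38 -1.183
vertex 2.388 -3.026 -1.262
vertex 2.352 -2.532 0.744
endloop
endfacet
facet normal -0.941 0.325 -0.097
outer loop
vertex 2.352 -2.532 0.744
vertex 2.388 -3.026 -1.262
vertex 2.137 -3.178 0.665
endloop
endfacet
facet normal -0.129 -0.078 0.989
outer loop
vertex 2.352 -2.532 0.744
vertex 2.137 -3.178 0.665
vertex 2.915 -3.086 0.774
endloop
endfacet
facet normal 0.128 0.079 -0.989
outer loop
vertex 2.388 -3.026 -1.262
vertex 3.165 -2.934 -1.154
vertex 2.759 -3.603 -1.26
endloop
endfacet
facet normal -0.831 -0.535 -0.150
outer loop
vertex 2.388 -3.026 -1.262
vertex 2.759 -3.603 -1.26
vertex 2.137 -3.178 0.665
endloop
endfacet
facet normal -0.831 -0.535 -0.150
outer loop
vertex 2.137 -3.178 0.665
vertex 2.759 -3.603 -1.26
vertex 2.508 -3.755 0.668
endloop
endfacet
facet normal -0.129 -0.078 0.989
outer loop
vertex 2.137 -3.178 0.665
vertex 2.508 -3.755 0.668
vertex 2.915 -3.086 0.774
endloop
endfacet
facet normal 0.130 0.078 -0.988
outer loop
vertex 2.759 -3.603 -1.26
vertex 3.165 -2.934 -1.154
vertex 3.436 -3.676 -1.177
endloop
endfacet
facet normal -0.096 -0.991 -0.091
outer loop
vertex 2.759 -3.603 -1.26
vertex 3.436 -3.676 -1.177
vertex 2.508 -3.755 0.668
endloop
endfacet
facet normal -0.096 -0.991 -0.091
outer loop
vertex 2.508 -3.755 0.668
vertex 3.436 -3.676 -1.177
vertex 3.185 -3.828 0.75
endloop
endfacet
facet normal -0.128 -0.079 0.989
outer loop
vertex 2.508 -3.755 0.668
vertex 3.185 -3.828 0.75
vertex 2.915 -3.086 0.774
endloop
endfacet
facet normal 0.129 0.078 -0.989
outer loop
vertex 3.436 -3.676 -1.177
vertex 3.165 -2.934 -1.154
vertex 3.909 -3.19 -1.077
endloop
endfacet
facet normal 0.712 -0.701 0.037
outer loop
vertex 3.436 -3.676 -1.177
vertex 3.909 -3.19 -1.077
vertex 3.185 -3.828 0.75
endloop
endfacet
facet normal 0.712 -0.701 0.037
outer loop
vertex 3.185 -3.828 0.75
vertex 3.909 -3.19 -1.077
vertex 3.658 -3.342 0.85
endloop
endfacet
facet normal -0.128 -0.079 0.989
outer loop
vertex 3.185 -3.828 0.75
vertex 3.658 -3.342 0.85
vertex 2.915 -3.086 0.774
endloop
endfacet
facet normal -0.546 -0.397 -0.738
outer loop
vertex 0.947 -0.142 2.268
vertex 0.163 0.435 2.537
vertex 0.831 0.775 1.86
endloop
endfacet
facet normal 0.978 0.032 -0.207
outer loop
vertex 0.947 -0.142 2.268
vertex 0.831 0.775 1.86
vertex 1.277 1.245 4.043
endloop
endfacet
facet normal -0.546 -0.397 -0.738
outer loop
vertex 0.831 0.775 1.86
vertex 0.163 0.435 2.537
vertex 0.047 1.352 2.13
endloop
endfacet
facet normal 0.505 0.817 -0.279
outer loop
vertex 0.831 0.775 1.86
vertex 0.047 1.352 2.13
vertex 1.277 1.245 4.043
endloop
endfacet
facet normal -0.546 -0.397 -0.738
outer loop
vertex 0.047 1.352 2.13
vertex 0.163 0.435 2.537
vertex -0.621 1.013 2.807
endloop
endfacet
facet normal -0.257 0.942 0.218
outer loop
vertex 0.047 1.352 2.13
vertex -0.621 1.013 2.807
vertex 1.277 1.245 4.043
endloop
endfacet
facet normal -0.547 -0.397 -0.737
outer loop
vertex -0.621 1.013 2.807
vertex 0.163 0.435 2.537
vertex -0.505 0.096 3.215
endloop
endfacet
facet normal -0.548 0.281 0.788
outer loop
vertex -0.621 1.013 2.807
vertex -0.505 0.096 3.215
vertex 1.277 1.245 4.043
endloop
endfacet
facet normal -0.547 -0.397 -0.737
outer loop
vertex -0.505 0.096 3.215
vertex 0.163 0.435 2.537
vertex 0.279 -0.482 2.945
endloop
endfacet
facet normal -0.075 -0.504 0.861
outer loop
vertex -0.505 0.096 3.215
vertex 0.279 -0.482 2.945
vertex 1.277 1.245 4.043
endloop
endfacet
facet normal -0.546 -0.397 -0.738
outer loop
vertex 0.279 -0.482 2.945
vertex 0.163 0.435 2.537
vertex 0.947 -0.142 2.268
endloop
endfacet
facet normal 0.688 -0.628 0.363
outer loop
vertex 0.279 -0.482 2.945
vertex 0.947 -0.142 2.268
vertex 1.277 1.245 4.043
endloop
endfacet

endsolid


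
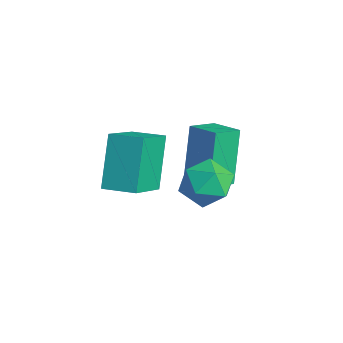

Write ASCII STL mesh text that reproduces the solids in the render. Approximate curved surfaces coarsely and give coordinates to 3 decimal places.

solid 
facet normal -0.913 -0.329 -0.242
outer loop
vertex -1.46 -0.757 1.8
vertex -1.705 0.194 1.429
vertex -0.779 -1.297 -0.034
endloop
endfacet
facet normal 0.234 -0.906 0.354
outer loop
vertex 0.225 -0.934 0.231
vertex -1.46 -0.757 1.8
vertex -0.779 -1.297 -0.034
endloop
endfacet
facet normal -0.913 -0.330 -0.242
outer loop
vertex -0.779 -1.297 -0.034
vertex -1.705 0.194 1.429
vertex -1.024 -0.346 -0.406
endloop
endfacet
facet normal 0.335 -0.267 -0.904
outer loop
vertex -1.024 -0.346 -0.406
vertex 0.225 -0.934 0.231
vertex -0.779 -1.297 -0.034
endloop
endfacet
facet normal -0.335 0.266 0.904
outer loop
vertex -1.46 -0.757 1.8
vertex -0.701 0.557 1.694
vertex -1.705 0.194 1.429
endloop
endfacet
facet normal 0.234 -0.906 0.353
outer loop
vertex -0.456 -0.394 2.066
vertex -1.46 -0.757 1.8
vertex 0.225 -0.934 0.231
endloop
endfacet
facet normal -0.336 0.267 0.903
outer loop
vertex -0.456 -0.394 2.066
vertex -0.701 0.557 1.694
vertex -1.46 -0.757 1.8
endloop
endfacet
facet normal -0.234 0.906 -0.353
outer loop
vertex -1.705 0.194 1.429
vertex -0.701 0.557 1.694
vertex -1.024 -0.346 -0.406
endloop
endfacet
facet normal 0.336 -0.266 -0.904
outer loop
vertex -0.02 0.017 -0.14
vertex 0.225 -0.934 0.231
vertex -1.024 -0.346 -0.406
endloop
endfacet
facet normal -0.234 0.906 -0.354
outer loop
vertex -1.024 -0.346 -0.406
vertex -0.701 0.557 1.694
vertex -0.02 0.017 -0.14
endloop
endfacet
facet normal 0.913 0.329 0.242
outer loop
vertex -0.02 0.017 -0.14
vertex -0.456 -0.394 2.066
vertex 0.225 -0.934 0.231
endloop
endfacet
facet normal 0.913 0.330 0.242
outer loop
vertex -0.701 0.557 1.694
vertex -0.456 -0.394 2.066
vertex -0.02 0.017 -0.14
endloop
endfacet
facet normal -0.519 0.659 -0.545
outer loop
vertex -1.689 -2.568 2.005
vertex -0.887 -1.827 2.138
vertex -0.826 -3.213 0.403
endloop
endfacet
facet normal -0.729 -0.674 -0.121
outer loop
vertex 0.087 -4.373 1.362
vertex -1.689 -2.568 2.005
vertex -0.826 -3.213 0.403
endloop
endfacet
facet normal -0.518 0.659 -0.545
outer loop
vertex -0.826 -3.213 0.403
vertex -0.887 -1.827 2.138
vertex -0.024 -2.472 0.537
endloop
endfacet
facet normal 0.447 -0.334 -0.830
outer loop
vertex -0.024 -2.472 0.537
vertex 0.087 -4.373 1.362
vertex -0.826 -3.213 0.403
endloop
endfacet
facet normal -0.447 0.334 0.830
outer loop
vertex -1.689 -2.568 2.005
vertex 0.026 -2.987 3.097
vertex -0.887 -1.827 2.138
endloop
endfacet
facet normal -0.729 -0.674 -0.121
outer loop
vertex -0.776 -3.728 2.963
vertex -1.689 -2.568 2.005
vertex 0.087 -4.373 1.362
endloop
endfacet
facet normal -0.447 0.334 0.830
outer loop
vertex -0.776 -3.728 2.963
vertex 0.026 -2.987 3.097
vertex -1.689 -2.568 2.005
endloop
endfacet
facet normal 0.729 0.674 0.121
outer loop
vertex -0.887 -1.827 2.138
vertex 0.026 -2.987 3.097
vertex -0.024 -2.472 0.537
endloop
endfacet
facet normal 0.446 -0.334 -0.830
outer loop
vertex 0.889 -3.632 1.495
vertex 0.087 -4.373 1.362
vertex -0.024 -2.472 0.537
endloop
endfacet
facet normal 0.729 0.674 0.121
outer loop
vertex -0.024 -2.472 0.537
vertex 0.026 -2.987 3.097
vertex 0.889 -3.632 1.495
endloop
endfacet
facet normal 0.518 -0.659 0.545
outer loop
vertex 0.889 -3.632 1.495
vertex -0.776 -3.728 2.963
vertex 0.087 -4.373 1.362
endloop
endfacet
facet normal 0.518 -0.659 0.545
outer loop
vertex 0.026 -2.987 3.097
vertex -0.776 -3.728 2.963
vertex 0.889 -3.632 1.495
endloop
endfacet
facet normal -0.116 -0.072 0.991
outer loop
vertex 0.331 -0.981 1.681
vertex 0.536 -1.872 1.64
vertex 1.2 -1.255 1.763
endloop
endfacet
facet normal 0.107 0.581 0.807
outer loop
vertex 0.331 -0.981 1.681
vertex 1.2 -1.255 1.763
vertex 0.999 -0.519 1.26
endloop
endfacet
facet normal -0.371 0.859 0.354
outer loop
vertex 0.331 -0.981 1.681
vertex 0.999 -0.519 1.26
vertex 0.21 -0.68 0.825
endloop
endfacet
facet normal -0.889 0.377 0.258
outer loop
vertex 0.331 -0.981 1.681
vertex 0.21 -0.68 0.825
vertex -0.076 -1.516 1.061
endloop
endfacet
facet normal -0.732 -0.198 0.652
outer loop
vertex 0.331 -0.981 1.681
vertex -0.076 -1.516 1.061
vertex 0.536 -1.872 1.64
endloop
endfacet
facet normal 0.726 0.512 0.459
outer loop
vertex 0.999 -0.519 1.26
vertex 1.2 -1.255 1.763
vertex 1.616 -1.124 0.959
endloop
endfacet
facet normal 0.364 -0.543 0.757
outer loop
vertex 1.2 -1.255 1.763
vertex 0.536 -1.872 1.64
vertex 1.33 -1.96 1.195
endloop
endfacet
facet normal -0.631 -0.747 0.208
outer loop
vertex 0.536 -1.872 1.64
vertex -0.076 -1.516 1.061
vertex 0.541 -2.121 0.76
endloop
endfacet
facet normal -0.885 0.182 -0.428
outer loop
vertex -0.076 -1.516 1.061
vertex 0.21 -0.68 0.825
vertex 0.34 -1.385 0.257
endloop
endfacet
facet normal -0.046 0.961 -0.272
outer loop
vertex 0.21 -0.68 0.825
vertex 0.999 -0.519 1.26
vertex 1.004 -0.768 0.38
endloop
endfacet
facet normal 0.889 -0.377 -0.258
outer loop
vertex 1.209 -1.659 0.339
vertex 1.616 -1.124 0.959
vertex 1.33 -1.96 1.195
endloop
endfacet
facet normal 0.371 -0.859 -0.354
outer loop
vertex 1.209 -1.659 0.339
vertex 1.33 -1.96 1.195
vertex 0.541 -2.121 0.76
endloop
endfacet
facet normal -0.107 -0.581 -0.807
outer loop
vertex 1.209 -1.659 0.339
vertex 0.541 -2.121 0.76
vertex 0.34 -1.385 0.257
endloop
endfacet
facet normal 0.116 0.072 -0.991
outer loop
vertex 1.209 -1.659 0.339
vertex 0.34 -1.385 0.257
vertex 1.004 -0.768 0.38
endloop
endfacet
facet normal 0.732 0.198 -0.652
outer loop
vertex 1.209 -1.659 0.339
vertex 1.004 -0.768 0.38
vertex 1.616 -1.124 0.959
endloop
endfacet
facet normal 0.885 -0.182 0.428
outer loop
vertex 1.33 -1.96 1.195
vertex 1.616 -1.124 0.959
vertex 1.2 -1.255 1.763
endloop
endfacet
facet normal 0.046 -0.961 0.272
outer loop
vertex 0.541 -2.121 0.76
vertex 1.33 -1.96 1.195
vertex 0.536 -1.872 1.64
endloop
endfacet
facet normal -0.726 -0.512 -0.459
outer loop
vertex 0.34 -1.385 0.257
vertex 0.541 -2.121 0.76
vertex -0.076 -1.516 1.061
endloop
endfacet
facet normal -0.364 0.543 -0.757
outer loop
vertex 1.004 -0.768 0.38
vertex 0.34 -1.385 0.257
vertex 0.21 -0.68 0.825
endloop
endfacet
facet normal 0.631 0.747 -0.208
outer loop
vertex 1.616 -1.124 0.959
vertex 1.004 -0.768 0.38
vertex 0.999 -0.519 1.26
endloop
endfacet

endsolid


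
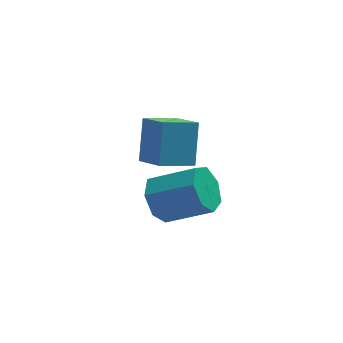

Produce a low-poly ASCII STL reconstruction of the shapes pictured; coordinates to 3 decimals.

solid 
facet normal -0.829 0.285 -0.481
outer loop
vertex -2.539 -1.885 -0.974
vertex -3.036 -1.926 -0.142
vertex -2.556 -1.174 -0.523
endloop
endfacet
facet normal 0.559 0.454 -0.694
outer loop
vertex -2.539 -1.885 -0.974
vertex -2.556 -1.174 -0.523
vertex -0.947 -2.433 -0.05
endloop
endfacet
facet normal 0.559 0.453 -0.695
outer loop
vertex -0.947 -2.433 -0.05
vertex -2.556 -1.174 -0.523
vertex -0.964 -1.722 0.4
endloop
endfacet
facet normal 0.829 -0.285 0.481
outer loop
vertex -0.947 -2.433 -0.05
vertex -0.964 -1.722 0.4
vertex -1.444 -2.474 0.782
endloop
endfacet
facet normal -0.829 0.286 -0.480
outer loop
vertex -2.556 -1.174 -0.523
vertex -3.036 -1.926 -0.142
vertex -2.934 -1.03 0.215
endloop
endfacet
facet normal 0.333 0.943 -0.014
outer loop
vertex -2.556 -1.174 -0.523
vertex -2.934 -1.03 0.215
vertex -0.964 -1.722 0.4
endloop
endfacet
facet normal 0.333 0.943 -0.014
outer loop
vertex -0.964 -1.722 0.4
vertex -2.934 -1.03 0.215
vertex -1.342 -1.578 1.138
endloop
endfacet
facet normal 0.829 -0.285 0.480
outer loop
vertex -0.964 -1.722 0.4
vertex -1.342 -1.578 1.138
vertex -1.444 -2.474 0.782
endloop
endfacet
facet normal -0.829 0.286 -0.481
outer loop
vertex -2.934 -1.03 0.215
vertex -3.036 -1.926 -0.142
vertex -3.389 -1.56 0.684
endloop
endfacet
facet normal -0.144 0.722 0.677
outer loop
vertex -2.934 -1.03 0.215
vertex -3.389 -1.56 0.684
vertex -1.342 -1.578 1.138
endloop
endfacet
facet normal -0.144 0.723 0.676
outer loop
vertex -1.342 -1.578 1.138
vertex -3.389 -1.56 0.684
vertex -1.797 -2.108 1.608
endloop
endfacet
facet normal 0.829 -0.285 0.481
outer loop
vertex -1.342 -1.578 1.138
vertex -1.797 -2.108 1.608
vertex -1.444 -2.474 0.782
endloop
endfacet
facet normal -0.829 0.285 -0.481
outer loop
vertex -3.389 -1.56 0.684
vertex -3.036 -1.926 -0.142
vertex -3.578 -2.366 0.532
endloop
endfacet
facet normal -0.512 -0.042 0.858
outer loop
vertex -3.389 -1.56 0.684
vertex -3.578 -2.366 0.532
vertex -1.797 -2.108 1.608
endloop
endfacet
facet normal -0.512 -0.043 0.858
outer loop
vertex -1.797 -2.108 1.608
vertex -3.578 -2.366 0.532
vertex -1.986 -2.914 1.455
endloop
endfacet
facet normal 0.829 -0.286 0.481
outer loop
vertex -1.797 -2.108 1.608
vertex -1.986 -2.914 1.455
vertex -1.444 -2.474 0.782
endloop
endfacet
facet normal -0.829 0.285 -0.481
outer loop
vertex -3.578 -2.366 0.532
vertex -3.036 -1.926 -0.142
vertex -3.359 -2.841 -0.128
endloop
endfacet
facet normal -0.495 -0.775 0.393
outer loop
vertex -3.578 -2.366 0.532
vertex -3.359 -2.841 -0.128
vertex -1.986 -2.914 1.455
endloop
endfacet
facet normal -0.495 -0.775 0.393
outer loop
vertex -1.986 -2.914 1.455
vertex -3.359 -2.841 -0.128
vertex -1.767 -3.389 0.795
endloop
endfacet
facet normal 0.829 -0.286 0.481
outer loop
vertex -1.986 -2.914 1.455
vertex -1.767 -3.389 0.795
vertex -1.444 -2.474 0.782
endloop
endfacet
facet normal -0.829 0.285 -0.481
outer loop
vertex -3.359 -2.841 -0.128
vertex -3.036 -1.926 -0.142
vertex -2.896 -2.626 -0.798
endloop
endfacet
facet normal -0.104 -0.924 -0.369
outer loop
vertex -3.359 -2.841 -0.128
vertex -2.896 -2.626 -0.798
vertex -1.767 -3.389 0.795
endloop
endfacet
facet normal -0.104 -0.924 -0.368
outer loop
vertex -1.767 -3.389 0.795
vertex -2.896 -2.626 -0.798
vertex -1.305 -3.174 0.125
endloop
endfacet
facet normal 0.829 -0.286 0.480
outer loop
vertex -1.767 -3.389 0.795
vertex -1.305 -3.174 0.125
vertex -1.444 -2.474 0.782
endloop
endfacet
facet normal -0.829 0.285 -0.481
outer loop
vertex -2.896 -2.626 -0.798
vertex -3.036 -1.926 -0.142
vertex -2.539 -1.885 -0.974
endloop
endfacet
facet normal 0.364 -0.378 -0.851
outer loop
vertex -2.896 -2.626 -0.798
vertex -2.539 -1.885 -0.974
vertex -1.305 -3.174 0.125
endloop
endfacet
facet normal 0.364 -0.377 -0.851
outer loop
vertex -1.305 -3.174 0.125
vertex -2.539 -1.885 -0.974
vertex -0.947 -2.433 -0.05
endloop
endfacet
facet normal 0.829 -0.287 0.481
outer loop
vertex -1.305 -3.174 0.125
vertex -0.947 -2.433 -0.05
vertex -1.444 -2.474 0.782
endloop
endfacet
facet normal -0.900 -0.278 0.336
outer loop
vertex -2.558 0.932 1.562
vertex -3.159 2.074 0.9
vertex -2.813 -0.086 0.038
endloop
endfacet
facet normal 0.414 -0.787 0.457
outer loop
vertex -1.481 0.326 -0.46
vertex -2.558 0.932 1.562
vertex -2.813 -0.086 0.038
endloop
endfacet
facet normal -0.900 -0.278 0.336
outer loop
vertex -2.813 -0.086 0.038
vertex -3.159 2.074 0.9
vertex -3.414 1.056 -0.624
endloop
endfacet
facet normal -0.138 -0.550 -0.824
outer loop
vertex -3.414 1.056 -0.624
vertex -1.481 0.326 -0.46
vertex -2.813 -0.086 0.038
endloop
endfacet
facet normal 0.138 0.550 0.824
outer loop
vertex -2.558 0.932 1.562
vertex -1.827 2.486 0.402
vertex -3.159 2.074 0.9
endloop
endfacet
facet normal 0.414 -0.787 0.457
outer loop
vertex -1.226 1.344 1.064
vertex -2.558 0.932 1.562
vertex -1.481 0.326 -0.46
endloop
endfacet
facet normal 0.138 0.550 0.824
outer loop
vertex -1.226 1.344 1.064
vertex -1.827 2.486 0.402
vertex -2.558 0.932 1.562
endloop
endfacet
facet normal -0.414 0.787 -0.457
outer loop
vertex -3.159 2.074 0.9
vertex -1.827 2.486 0.402
vertex -3.414 1.056 -0.624
endloop
endfacet
facet normal -0.138 -0.550 -0.824
outer loop
vertex -2.082 1.468 -1.122
vertex -1.481 0.326 -0.46
vertex -3.414 1.056 -0.624
endloop
endfacet
facet normal -0.414 0.787 -0.457
outer loop
vertex -3.414 1.056 -0.624
vertex -1.827 2.486 0.402
vertex -2.082 1.468 -1.122
endloop
endfacet
facet normal 0.900 0.278 -0.336
outer loop
vertex -2.082 1.468 -1.122
vertex -1.226 1.344 1.064
vertex -1.481 0.326 -0.46
endloop
endfacet
facet normal 0.900 0.278 -0.336
outer loop
vertex -1.827 2.486 0.402
vertex -1.226 1.344 1.064
vertex -2.082 1.468 -1.122
endloop
endfacet

endsolid


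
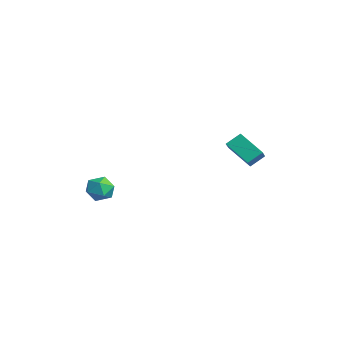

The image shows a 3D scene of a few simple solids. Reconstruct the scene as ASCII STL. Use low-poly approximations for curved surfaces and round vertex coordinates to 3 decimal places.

solid 
facet normal -0.664 -0.442 0.602
outer loop
vertex -0.501 1.938 4.125
vertex -0.48 2.636 4.661
vertex -1.457 2.474 3.464
endloop
endfacet
facet normal -0.024 -0.793 -0.609
outer loop
vertex -0.48 3.124 2.579
vertex -0.501 1.938 4.125
vertex -1.457 2.474 3.464
endloop
endfacet
facet normal -0.664 -0.442 0.602
outer loop
vertex -1.457 2.474 3.464
vertex -0.48 2.636 4.661
vertex -1.436 3.172 4.0
endloop
endfacet
facet normal -0.747 0.419 -0.517
outer loop
vertex -1.436 3.172 4.0
vertex -0.48 3.124 2.579
vertex -1.457 2.474 3.464
endloop
endfacet
facet normal 0.747 -0.419 0.517
outer loop
vertex -0.501 1.938 4.125
vertex 0.497 3.286 3.776
vertex -0.48 2.636 4.661
endloop
endfacet
facet normal -0.024 -0.793 -0.609
outer loop
vertex 0.476 2.588 3.24
vertex -0.501 1.938 4.125
vertex -0.48 3.124 2.579
endloop
endfacet
facet normal 0.747 -0.419 0.517
outer loop
vertex 0.476 2.588 3.24
vertex 0.497 3.286 3.776
vertex -0.501 1.938 4.125
endloop
endfacet
facet normal 0.024 0.793 0.609
outer loop
vertex -0.48 2.636 4.661
vertex 0.497 3.286 3.776
vertex -1.436 3.172 4.0
endloop
endfacet
facet normal -0.747 0.419 -0.517
outer loop
vertex -0.459 3.822 3.115
vertex -0.48 3.124 2.579
vertex -1.436 3.172 4.0
endloop
endfacet
facet normal 0.024 0.793 0.609
outer loop
vertex -1.436 3.172 4.0
vertex 0.497 3.286 3.776
vertex -0.459 3.822 3.115
endloop
endfacet
facet normal 0.664 0.442 -0.602
outer loop
vertex -0.459 3.822 3.115
vertex 0.476 2.588 3.24
vertex -0.48 3.124 2.579
endloop
endfacet
facet normal 0.664 0.442 -0.602
outer loop
vertex 0.497 3.286 3.776
vertex 0.476 2.588 3.24
vertex -0.459 3.822 3.115
endloop
endfacet
facet normal -0.817 -0.531 0.224
outer loop
vertex -4.033 -2.936 1.121
vertex -3.751 -3.534 0.73
vertex -3.597 -3.456 1.478
endloop
endfacet
facet normal -0.673 -0.059 0.737
outer loop
vertex -4.033 -2.936 1.121
vertex -3.597 -3.456 1.478
vertex -3.501 -2.709 1.625
endloop
endfacet
facet normal -0.673 0.592 0.444
outer loop
vertex -4.033 -2.936 1.121
vertex -3.501 -2.709 1.625
vertex -3.596 -2.324 0.967
endloop
endfacet
facet normal -0.817 0.520 -0.251
outer loop
vertex -4.033 -2.936 1.121
vertex -3.596 -2.324 0.967
vertex -3.751 -2.834 0.415
endloop
endfacet
facet normal -0.906 -0.174 -0.387
outer loop
vertex -4.033 -2.936 1.121
vertex -3.751 -2.834 0.415
vertex -3.751 -3.534 0.73
endloop
endfacet
facet normal -0.015 -0.191 0.981
outer loop
vertex -3.501 -2.709 1.625
vertex -3.597 -3.456 1.478
vertex -2.889 -3.166 1.545
endloop
endfacet
facet normal -0.248 -0.957 0.151
outer loop
vertex -3.597 -3.456 1.478
vertex -3.751 -3.534 0.73
vertex -3.044 -3.676 0.993
endloop
endfacet
facet normal -0.392 -0.378 -0.839
outer loop
vertex -3.751 -3.534 0.73
vertex -3.751 -2.834 0.415
vertex -3.139 -3.291 0.335
endloop
endfacet
facet normal -0.247 0.745 -0.619
outer loop
vertex -3.751 -2.834 0.415
vertex -3.596 -2.324 0.967
vertex -3.043 -2.544 0.482
endloop
endfacet
facet normal -0.015 0.862 0.507
outer loop
vertex -3.596 -2.324 0.967
vertex -3.501 -2.709 1.625
vertex -2.889 -2.466 1.23
endloop
endfacet
facet normal 0.817 -0.520 0.251
outer loop
vertex -2.607 -3.064 0.839
vertex -2.889 -3.166 1.545
vertex -3.044 -3.676 0.993
endloop
endfacet
facet normal 0.673 -0.592 -0.444
outer loop
vertex -2.607 -3.064 0.839
vertex -3.044 -3.676 0.993
vertex -3.139 -3.291 0.335
endloop
endfacet
facet normal 0.673 0.059 -0.737
outer loop
vertex -2.607 -3.064 0.839
vertex -3.139 -3.291 0.335
vertex -3.043 -2.544 0.482
endloop
endfacet
facet normal 0.817 0.531 -0.224
outer loop
vertex -2.607 -3.064 0.839
vertex -3.043 -2.544 0.482
vertex -2.889 -2.466 1.23
endloop
endfacet
facet normal 0.906 0.174 0.387
outer loop
vertex -2.607 -3.064 0.839
vertex -2.889 -2.466 1.23
vertex -2.889 -3.166 1.545
endloop
endfacet
facet normal 0.247 -0.745 0.619
outer loop
vertex -3.044 -3.676 0.993
vertex -2.889 -3.166 1.545
vertex -3.597 -3.456 1.478
endloop
endfacet
facet normal 0.015 -0.862 -0.507
outer loop
vertex -3.139 -3.291 0.335
vertex -3.044 -3.676 0.993
vertex -3.751 -3.534 0.73
endloop
endfacet
facet normal 0.015 0.191 -0.981
outer loop
vertex -3.043 -2.544 0.482
vertex -3.139 -3.291 0.335
vertex -3.751 -2.834 0.415
endloop
endfacet
facet normal 0.248 0.957 -0.151
outer loop
vertex -2.889 -2.466 1.23
vertex -3.043 -2.544 0.482
vertex -3.596 -2.324 0.967
endloop
endfacet
facet normal 0.392 0.378 0.839
outer loop
vertex -2.889 -3.166 1.545
vertex -2.889 -2.466 1.23
vertex -3.501 -2.709 1.625
endloop
endfacet

endsolid


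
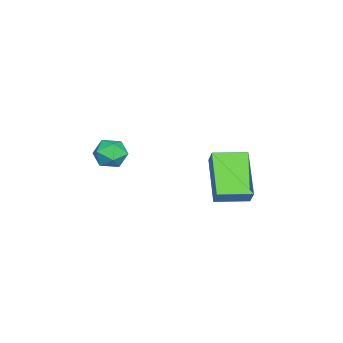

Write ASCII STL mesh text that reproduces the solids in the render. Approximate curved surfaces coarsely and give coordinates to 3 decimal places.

solid 
facet normal -0.154 0.874 -0.461
outer loop
vertex 2.996 -2.03 -1.088
vertex 2.305 -2.035 -0.867
vertex 2.816 -1.727 -0.454
endloop
endfacet
facet normal 0.523 0.817 -0.242
outer loop
vertex 2.996 -2.03 -1.088
vertex 2.816 -1.727 -0.454
vertex 3.418 -2.128 -0.506
endloop
endfacet
facet normal 0.805 0.235 -0.544
outer loop
vertex 2.996 -2.03 -1.088
vertex 3.418 -2.128 -0.506
vertex 3.279 -2.684 -0.952
endloop
endfacet
facet normal 0.301 -0.067 -0.951
outer loop
vertex 2.996 -2.03 -1.088
vertex 3.279 -2.684 -0.952
vertex 2.591 -2.626 -1.174
endloop
endfacet
facet normal -0.290 0.327 -0.899
outer loop
vertex 2.996 -2.03 -1.088
vertex 2.591 -2.626 -1.174
vertex 2.305 -2.035 -0.867
endloop
endfacet
facet normal 0.518 0.718 0.465
outer loop
vertex 3.418 -2.128 -0.506
vertex 2.816 -1.727 -0.454
vertex 2.989 -2.194 0.074
endloop
endfacet
facet normal -0.577 0.809 0.110
outer loop
vertex 2.816 -1.727 -0.454
vertex 2.305 -2.035 -0.867
vertex 2.301 -2.136 -0.148
endloop
endfacet
facet normal -0.798 -0.075 -0.598
outer loop
vertex 2.305 -2.035 -0.867
vertex 2.591 -2.626 -1.174
vertex 2.162 -2.692 -0.594
endloop
endfacet
facet normal 0.160 -0.713 -0.683
outer loop
vertex 2.591 -2.626 -1.174
vertex 3.279 -2.684 -0.952
vertex 2.764 -3.093 -0.646
endloop
endfacet
facet normal 0.975 -0.223 -0.026
outer loop
vertex 3.279 -2.684 -0.952
vertex 3.418 -2.128 -0.506
vertex 3.275 -2.785 -0.233
endloop
endfacet
facet normal -0.301 0.067 0.951
outer loop
vertex 2.584 -2.79 -0.012
vertex 2.989 -2.194 0.074
vertex 2.301 -2.136 -0.148
endloop
endfacet
facet normal -0.805 -0.235 0.544
outer loop
vertex 2.584 -2.79 -0.012
vertex 2.301 -2.136 -0.148
vertex 2.162 -2.692 -0.594
endloop
endfacet
facet normal -0.523 -0.817 0.242
outer loop
vertex 2.584 -2.79 -0.012
vertex 2.162 -2.692 -0.594
vertex 2.764 -3.093 -0.646
endloop
endfacet
facet normal 0.154 -0.874 0.461
outer loop
vertex 2.584 -2.79 -0.012
vertex 2.764 -3.093 -0.646
vertex 3.275 -2.785 -0.233
endloop
endfacet
facet normal 0.290 -0.327 0.899
outer loop
vertex 2.584 -2.79 -0.012
vertex 3.275 -2.785 -0.233
vertex 2.989 -2.194 0.074
endloop
endfacet
facet normal -0.160 0.713 0.683
outer loop
vertex 2.301 -2.136 -0.148
vertex 2.989 -2.194 0.074
vertex 2.816 -1.727 -0.454
endloop
endfacet
facet normal -0.975 0.223 0.026
outer loop
vertex 2.162 -2.692 -0.594
vertex 2.301 -2.136 -0.148
vertex 2.305 -2.035 -0.867
endloop
endfacet
facet normal -0.518 -0.718 -0.465
outer loop
vertex 2.764 -3.093 -0.646
vertex 2.162 -2.692 -0.594
vertex 2.591 -2.626 -1.174
endloop
endfacet
facet normal 0.577 -0.809 -0.110
outer loop
vertex 3.275 -2.785 -0.233
vertex 2.764 -3.093 -0.646
vertex 3.279 -2.684 -0.952
endloop
endfacet
facet normal 0.798 0.075 0.598
outer loop
vertex 2.989 -2.194 0.074
vertex 3.275 -2.785 -0.233
vertex 3.418 -2.128 -0.506
endloop
endfacet
facet normal -0.530 -0.269 -0.804
outer loop
vertex 1.67 0.985 -1.055
vertex 1.169 2.225 -1.14
vertex 3.231 1.532 -2.267
endloop
endfacet
facet normal 0.373 -0.926 0.063
outer loop
vertex 3.671 1.755 -1.6
vertex 1.67 0.985 -1.055
vertex 3.231 1.532 -2.267
endloop
endfacet
facet normal -0.530 -0.269 -0.804
outer loop
vertex 3.231 1.532 -2.267
vertex 1.169 2.225 -1.14
vertex 2.73 2.772 -2.352
endloop
endfacet
facet normal 0.761 0.267 -0.591
outer loop
vertex 2.73 2.772 -2.352
vertex 3.671 1.755 -1.6
vertex 3.231 1.532 -2.267
endloop
endfacet
facet normal -0.761 -0.267 0.591
outer loop
vertex 1.67 0.985 -1.055
vertex 1.609 2.448 -0.473
vertex 1.169 2.225 -1.14
endloop
endfacet
facet normal 0.373 -0.926 0.063
outer loop
vertex 2.11 1.208 -0.388
vertex 1.67 0.985 -1.055
vertex 3.671 1.755 -1.6
endloop
endfacet
facet normal -0.761 -0.267 0.591
outer loop
vertex 2.11 1.208 -0.388
vertex 1.609 2.448 -0.473
vertex 1.67 0.985 -1.055
endloop
endfacet
facet normal -0.373 0.926 -0.063
outer loop
vertex 1.169 2.225 -1.14
vertex 1.609 2.448 -0.473
vertex 2.73 2.772 -2.352
endloop
endfacet
facet normal 0.761 0.267 -0.591
outer loop
vertex 3.17 2.995 -1.685
vertex 3.671 1.755 -1.6
vertex 2.73 2.772 -2.352
endloop
endfacet
facet normal -0.373 0.926 -0.063
outer loop
vertex 2.73 2.772 -2.352
vertex 1.609 2.448 -0.473
vertex 3.17 2.995 -1.685
endloop
endfacet
facet normal 0.530 0.269 0.804
outer loop
vertex 3.17 2.995 -1.685
vertex 2.11 1.208 -0.388
vertex 3.671 1.755 -1.6
endloop
endfacet
facet normal 0.530 0.269 0.804
outer loop
vertex 1.609 2.448 -0.473
vertex 2.11 1.208 -0.388
vertex 3.17 2.995 -1.685
endloop
endfacet

endsolid


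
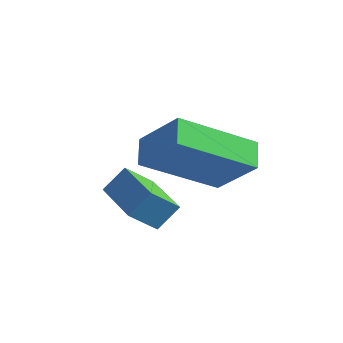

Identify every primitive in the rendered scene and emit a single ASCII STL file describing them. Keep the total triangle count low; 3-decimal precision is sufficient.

solid 
facet normal -0.928 0.361 0.088
outer loop
vertex -2.041 -2.231 -3.7
vertex -1.797 -1.76 -3.061
vertex -1.827 -1.535 -4.295
endloop
endfacet
facet normal -0.294 -0.567 -0.769
outer loop
vertex -0.323 -2.12 -4.439
vertex -2.041 -2.231 -3.7
vertex -1.827 -1.535 -4.295
endloop
endfacet
facet normal -0.928 0.361 0.088
outer loop
vertex -1.827 -1.535 -4.295
vertex -1.797 -1.76 -3.061
vertex -1.583 -1.064 -3.656
endloop
endfacet
facet normal 0.227 0.740 -0.633
outer loop
vertex -1.583 -1.064 -3.656
vertex -0.323 -2.12 -4.439
vertex -1.827 -1.535 -4.295
endloop
endfacet
facet normal -0.227 -0.740 0.633
outer loop
vertex -2.041 -2.231 -3.7
vertex -0.293 -2.345 -3.205
vertex -1.797 -1.76 -3.061
endloop
endfacet
facet normal -0.294 -0.567 -0.769
outer loop
vertex -0.537 -2.816 -3.844
vertex -2.041 -2.231 -3.7
vertex -0.323 -2.12 -4.439
endloop
endfacet
facet normal -0.227 -0.740 0.633
outer loop
vertex -0.537 -2.816 -3.844
vertex -0.293 -2.345 -3.205
vertex -2.041 -2.231 -3.7
endloop
endfacet
facet normal 0.294 0.567 0.769
outer loop
vertex -1.797 -1.76 -3.061
vertex -0.293 -2.345 -3.205
vertex -1.583 -1.064 -3.656
endloop
endfacet
facet normal 0.227 0.740 -0.633
outer loop
vertex -0.079 -1.649 -3.8
vertex -0.323 -2.12 -4.439
vertex -1.583 -1.064 -3.656
endloop
endfacet
facet normal 0.294 0.567 0.769
outer loop
vertex -1.583 -1.064 -3.656
vertex -0.293 -2.345 -3.205
vertex -0.079 -1.649 -3.8
endloop
endfacet
facet normal 0.928 -0.361 -0.088
outer loop
vertex -0.079 -1.649 -3.8
vertex -0.537 -2.816 -3.844
vertex -0.323 -2.12 -4.439
endloop
endfacet
facet normal 0.928 -0.361 -0.088
outer loop
vertex -0.293 -2.345 -3.205
vertex -0.537 -2.816 -3.844
vertex -0.079 -1.649 -3.8
endloop
endfacet
facet normal -0.761 -0.075 -0.645
outer loop
vertex -0.629 -2.374 -1.622
vertex 0.078 -0.595 -2.664
vertex -0.157 -2.855 -2.123
endloop
endfacet
facet normal -0.324 -0.816 0.478
outer loop
vertex 0.962 -2.745 -1.176
vertex -0.629 -2.374 -1.622
vertex -0.157 -2.855 -2.123
endloop
endfacet
facet normal -0.761 -0.075 -0.645
outer loop
vertex -0.157 -2.855 -2.123
vertex 0.078 -0.595 -2.664
vertex 0.55 -1.076 -3.165
endloop
endfacet
facet normal 0.562 -0.573 -0.597
outer loop
vertex 0.55 -1.076 -3.165
vertex 0.962 -2.745 -1.176
vertex -0.157 -2.855 -2.123
endloop
endfacet
facet normal -0.562 0.573 0.597
outer loop
vertex -0.629 -2.374 -1.622
vertex 1.197 -0.485 -1.717
vertex 0.078 -0.595 -2.664
endloop
endfacet
facet normal -0.324 -0.816 0.478
outer loop
vertex 0.49 -2.264 -0.675
vertex -0.629 -2.374 -1.622
vertex 0.962 -2.745 -1.176
endloop
endfacet
facet normal -0.562 0.573 0.597
outer loop
vertex 0.49 -2.264 -0.675
vertex 1.197 -0.485 -1.717
vertex -0.629 -2.374 -1.622
endloop
endfacet
facet normal 0.324 0.816 -0.478
outer loop
vertex 0.078 -0.595 -2.664
vertex 1.197 -0.485 -1.717
vertex 0.55 -1.076 -3.165
endloop
endfacet
facet normal 0.562 -0.573 -0.597
outer loop
vertex 1.669 -0.966 -2.218
vertex 0.962 -2.745 -1.176
vertex 0.55 -1.076 -3.165
endloop
endfacet
facet normal 0.324 0.816 -0.478
outer loop
vertex 0.55 -1.076 -3.165
vertex 1.197 -0.485 -1.717
vertex 1.669 -0.966 -2.218
endloop
endfacet
facet normal 0.761 0.075 0.645
outer loop
vertex 1.669 -0.966 -2.218
vertex 0.49 -2.264 -0.675
vertex 0.962 -2.745 -1.176
endloop
endfacet
facet normal 0.761 0.075 0.645
outer loop
vertex 1.197 -0.485 -1.717
vertex 0.49 -2.264 -0.675
vertex 1.669 -0.966 -2.218
endloop
endfacet

endsolid


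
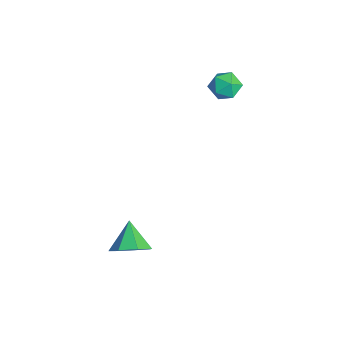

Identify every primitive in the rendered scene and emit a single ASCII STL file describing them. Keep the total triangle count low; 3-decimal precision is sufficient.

solid 
facet normal -0.811 0.408 0.419
outer loop
vertex -4.078 3.512 1.411
vertex -4.266 2.798 1.743
vertex -3.795 3.32 2.145
endloop
endfacet
facet normal -0.292 0.892 0.346
outer loop
vertex -4.078 3.512 1.411
vertex -3.795 3.32 2.145
vertex -3.312 3.686 1.609
endloop
endfacet
facet normal -0.122 0.930 -0.347
outer loop
vertex -4.078 3.512 1.411
vertex -3.312 3.686 1.609
vertex -3.484 3.39 0.875
endloop
endfacet
facet normal -0.536 0.469 -0.701
outer loop
vertex -4.078 3.512 1.411
vertex -3.484 3.39 0.875
vertex -4.073 2.841 0.958
endloop
endfacet
facet normal -0.962 0.147 -0.229
outer loop
vertex -4.078 3.512 1.411
vertex -4.073 2.841 0.958
vertex -4.266 2.798 1.743
endloop
endfacet
facet normal 0.281 0.655 0.701
outer loop
vertex -3.312 3.686 1.609
vertex -3.795 3.32 2.145
vertex -3.027 3.079 2.062
endloop
endfacet
facet normal -0.559 -0.127 0.819
outer loop
vertex -3.795 3.32 2.145
vertex -4.266 2.798 1.743
vertex -3.616 2.53 2.145
endloop
endfacet
facet normal -0.805 -0.548 -0.228
outer loop
vertex -4.266 2.798 1.743
vertex -4.073 2.841 0.958
vertex -3.788 2.234 1.411
endloop
endfacet
facet normal -0.116 -0.026 -0.993
outer loop
vertex -4.073 2.841 0.958
vertex -3.484 3.39 0.875
vertex -3.305 2.6 0.875
endloop
endfacet
facet normal 0.556 0.718 -0.420
outer loop
vertex -3.484 3.39 0.875
vertex -3.312 3.686 1.609
vertex -2.834 3.122 1.277
endloop
endfacet
facet normal 0.536 -0.469 0.701
outer loop
vertex -3.022 2.408 1.609
vertex -3.027 3.079 2.062
vertex -3.616 2.53 2.145
endloop
endfacet
facet normal 0.122 -0.930 0.347
outer loop
vertex -3.022 2.408 1.609
vertex -3.616 2.53 2.145
vertex -3.788 2.234 1.411
endloop
endfacet
facet normal 0.292 -0.892 -0.346
outer loop
vertex -3.022 2.408 1.609
vertex -3.788 2.234 1.411
vertex -3.305 2.6 0.875
endloop
endfacet
facet normal 0.811 -0.408 -0.419
outer loop
vertex -3.022 2.408 1.609
vertex -3.305 2.6 0.875
vertex -2.834 3.122 1.277
endloop
endfacet
facet normal 0.962 -0.147 0.229
outer loop
vertex -3.022 2.408 1.609
vertex -2.834 3.122 1.277
vertex -3.027 3.079 2.062
endloop
endfacet
facet normal 0.116 0.026 0.993
outer loop
vertex -3.616 2.53 2.145
vertex -3.027 3.079 2.062
vertex -3.795 3.32 2.145
endloop
endfacet
facet normal -0.556 -0.718 0.420
outer loop
vertex -3.788 2.234 1.411
vertex -3.616 2.53 2.145
vertex -4.266 2.798 1.743
endloop
endfacet
facet normal -0.281 -0.655 -0.701
outer loop
vertex -3.305 2.6 0.875
vertex -3.788 2.234 1.411
vertex -4.073 2.841 0.958
endloop
endfacet
facet normal 0.559 0.127 -0.819
outer loop
vertex -2.834 3.122 1.277
vertex -3.305 2.6 0.875
vertex -3.484 3.39 0.875
endloop
endfacet
facet normal 0.805 0.548 0.228
outer loop
vertex -3.027 3.079 2.062
vertex -2.834 3.122 1.277
vertex -3.312 3.686 1.609
endloop
endfacet
facet normal 0.746 -0.125 -0.655
outer loop
vertex 1.753 -2.163 -3.589
vertex 1.127 -2.32 -4.272
vertex 1.504 -1.504 -3.999
endloop
endfacet
facet normal 0.133 0.559 0.818
outer loop
vertex 1.753 -2.163 -3.589
vertex 1.504 -1.504 -3.999
vertex 0.053 -2.14 -3.328
endloop
endfacet
facet normal 0.745 -0.125 -0.656
outer loop
vertex 1.504 -1.504 -3.999
vertex 1.127 -2.32 -4.272
vertex 0.97 -1.459 -4.614
endloop
endfacet
facet normal -0.265 0.917 0.297
outer loop
vertex 1.504 -1.504 -3.999
vertex 0.97 -1.459 -4.614
vertex 0.053 -2.14 -3.328
endloop
endfacet
facet normal 0.745 -0.125 -0.655
outer loop
vertex 0.97 -1.459 -4.614
vertex 1.127 -2.32 -4.272
vertex 0.554 -2.063 -4.972
endloop
endfacet
facet normal -0.748 0.633 -0.198
outer loop
vertex 0.97 -1.459 -4.614
vertex 0.554 -2.063 -4.972
vertex 0.053 -2.14 -3.328
endloop
endfacet
facet normal 0.745 -0.126 -0.656
outer loop
vertex 0.554 -2.063 -4.972
vertex 1.127 -2.32 -4.272
vertex 0.569 -2.861 -4.802
endloop
endfacet
facet normal -0.952 -0.081 -0.294
outer loop
vertex 0.554 -2.063 -4.972
vertex 0.569 -2.861 -4.802
vertex 0.053 -2.14 -3.328
endloop
endfacet
facet normal 0.745 -0.126 -0.656
outer loop
vertex 0.569 -2.861 -4.802
vertex 1.127 -2.32 -4.272
vertex 1.004 -3.252 -4.233
endloop
endfacet
facet normal -0.723 -0.685 0.082
outer loop
vertex 0.569 -2.861 -4.802
vertex 1.004 -3.252 -4.233
vertex 0.053 -2.14 -3.328
endloop
endfacet
facet normal 0.745 -0.126 -0.655
outer loop
vertex 1.004 -3.252 -4.233
vertex 1.127 -2.32 -4.272
vertex 1.531 -2.941 -3.693
endloop
endfacet
facet normal -0.234 -0.726 0.646
outer loop
vertex 1.004 -3.252 -4.233
vertex 1.531 -2.941 -3.693
vertex 0.053 -2.14 -3.328
endloop
endfacet
facet normal 0.746 -0.125 -0.655
outer loop
vertex 1.531 -2.941 -3.693
vertex 1.127 -2.32 -4.272
vertex 1.753 -2.163 -3.589
endloop
endfacet
facet normal 0.147 -0.172 0.974
outer loop
vertex 1.531 -2.941 -3.693
vertex 1.753 -2.163 -3.589
vertex 0.053 -2.14 -3.328
endloop
endfacet

endsolid
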